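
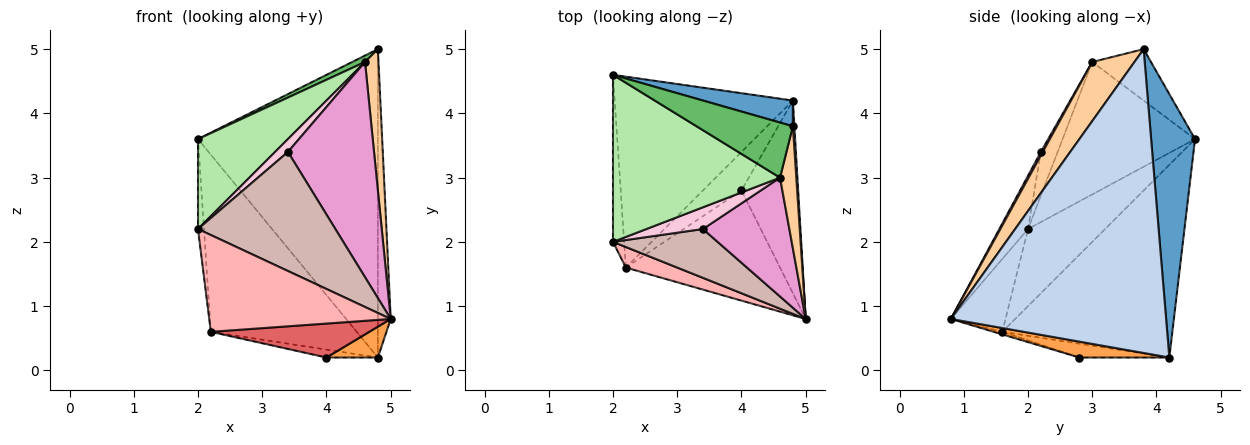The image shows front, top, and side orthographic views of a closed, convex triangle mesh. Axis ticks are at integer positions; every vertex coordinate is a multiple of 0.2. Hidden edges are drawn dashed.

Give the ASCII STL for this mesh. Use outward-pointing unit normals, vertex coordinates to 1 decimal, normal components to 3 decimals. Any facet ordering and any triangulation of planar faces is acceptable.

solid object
 facet normal 0.236 0.968 0.081
  outer loop
   vertex 4.8 4.2 0.2
   vertex 2.0 4.6 3.6
   vertex 4.8 3.8 5.0
  endloop
 endfacet
 facet normal 0.998 0.060 0.005
  outer loop
   vertex 4.8 4.2 0.2
   vertex 4.8 3.8 5.0
   vertex 5.0 0.8 0.8
  endloop
 endfacet
 facet normal 0.266 -0.152 -0.952
  outer loop
   vertex 4.8 4.2 0.2
   vertex 5.0 0.8 0.8
   vertex 4.0 2.8 0.2
  endloop
 endfacet
 facet normal 0.922 -0.294 0.254
  outer loop
   vertex 4.6 3.0 4.8
   vertex 5.0 0.8 0.8
   vertex 4.8 3.8 5.0
  endloop
 endfacet
 facet normal -0.468 -0.102 0.878
  outer loop
   vertex 4.6 3.0 4.8
   vertex 4.8 3.8 5.0
   vertex 2.0 4.6 3.6
  endloop
 endfacet
 facet normal -0.572 -0.389 0.722
  outer loop
   vertex 4.6 3.0 4.8
   vertex 2.0 4.6 3.6
   vertex 2.0 2.0 2.2
  endloop
 endfacet
 facet normal -0.016 -0.295 -0.955
  outer loop
   vertex 2.2 1.6 0.6
   vertex 4.0 2.8 0.2
   vertex 5.0 0.8 0.8
  endloop
 endfacet
 facet normal -0.282 -0.938 0.199
  outer loop
   vertex 2.2 1.6 0.6
   vertex 5.0 0.8 0.8
   vertex 2.0 2.0 2.2
  endloop
 endfacet
 facet normal -0.987 0.077 -0.143
  outer loop
   vertex 2.2 1.6 0.6
   vertex 2.0 2.0 2.2
   vertex 2.0 4.6 3.6
  endloop
 endfacet
 facet normal -0.621 0.533 -0.574
  outer loop
   vertex 2.2 1.6 0.6
   vertex 2.0 4.6 3.6
   vertex 4.8 4.2 0.2
  endloop
 endfacet
 facet normal -0.332 0.190 -0.924
  outer loop
   vertex 2.2 1.6 0.6
   vertex 4.8 4.2 0.2
   vertex 4.0 2.8 0.2
  endloop
 endfacet
 facet normal -0.190 -0.908 0.373
  outer loop
   vertex 3.4 2.2 3.4
   vertex 2.0 2.0 2.2
   vertex 5.0 0.8 0.8
  endloop
 endfacet
 facet normal 0.020 -0.875 0.483
  outer loop
   vertex 3.4 2.2 3.4
   vertex 5.0 0.8 0.8
   vertex 4.6 3.0 4.8
  endloop
 endfacet
 facet normal -0.554 -0.424 0.717
  outer loop
   vertex 3.4 2.2 3.4
   vertex 4.6 3.0 4.8
   vertex 2.0 2.0 2.2
  endloop
 endfacet
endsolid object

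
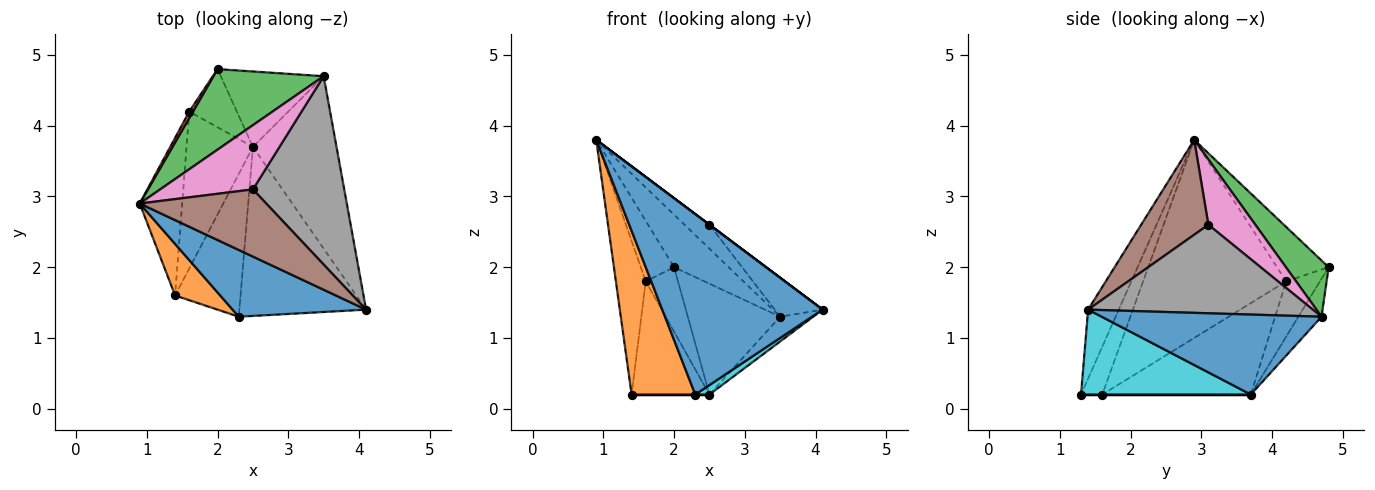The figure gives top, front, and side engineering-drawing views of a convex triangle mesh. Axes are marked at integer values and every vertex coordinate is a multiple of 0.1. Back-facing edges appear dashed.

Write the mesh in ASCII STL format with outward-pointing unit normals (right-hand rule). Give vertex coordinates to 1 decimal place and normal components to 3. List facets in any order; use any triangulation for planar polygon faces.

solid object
 facet normal -0.176 -0.923 0.342
  outer loop
   vertex 2.3 1.3 0.2
   vertex 4.1 1.4 1.4
   vertex 0.9 2.9 3.8
  endloop
 endfacet
 facet normal -0.303 -0.909 0.286
  outer loop
   vertex 1.4 1.6 0.2
   vertex 2.3 1.3 0.2
   vertex 0.9 2.9 3.8
  endloop
 endfacet
 facet normal 0.393 0.502 0.770
  outer loop
   vertex 3.5 4.7 1.3
   vertex 2.0 4.8 2.0
   vertex 0.9 2.9 3.8
  endloop
 endfacet
 facet normal -0.839 0.540 0.057
  outer loop
   vertex 1.6 4.2 1.8
   vertex 0.9 2.9 3.8
   vertex 2.0 4.8 2.0
  endloop
 endfacet
 facet normal -0.958 0.200 -0.205
  outer loop
   vertex 1.6 4.2 1.8
   vertex 1.4 1.6 0.2
   vertex 0.9 2.9 3.8
  endloop
 endfacet
 facet normal 0.600 0.000 0.800
  outer loop
   vertex 2.5 3.1 2.6
   vertex 0.9 2.9 3.8
   vertex 4.1 1.4 1.4
  endloop
 endfacet
 facet normal 0.550 0.292 0.782
  outer loop
   vertex 2.5 3.1 2.6
   vertex 3.5 4.7 1.3
   vertex 0.9 2.9 3.8
  endloop
 endfacet
 facet normal 0.689 0.147 0.710
  outer loop
   vertex 2.5 3.1 2.6
   vertex 4.1 1.4 1.4
   vertex 3.5 4.7 1.3
  endloop
 endfacet
 facet normal 0.000 0.000 -1.000
  outer loop
   vertex 2.5 3.7 0.2
   vertex 2.3 1.3 0.2
   vertex 1.4 1.6 0.2
  endloop
 endfacet
 facet normal 0.556 -0.046 -0.830
  outer loop
   vertex 2.5 3.7 0.2
   vertex 4.1 1.4 1.4
   vertex 2.3 1.3 0.2
  endloop
 endfacet
 facet normal 0.687 0.103 -0.719
  outer loop
   vertex 2.5 3.7 0.2
   vertex 3.5 4.7 1.3
   vertex 4.1 1.4 1.4
  endloop
 endfacet
 facet normal -0.203 0.809 -0.551
  outer loop
   vertex 2.5 3.7 0.2
   vertex 2.0 4.8 2.0
   vertex 3.5 4.7 1.3
  endloop
 endfacet
 facet normal -0.614 0.586 -0.529
  outer loop
   vertex 2.5 3.7 0.2
   vertex 1.6 4.2 1.8
   vertex 2.0 4.8 2.0
  endloop
 endfacet
 facet normal -0.745 0.390 -0.541
  outer loop
   vertex 2.5 3.7 0.2
   vertex 1.4 1.6 0.2
   vertex 1.6 4.2 1.8
  endloop
 endfacet
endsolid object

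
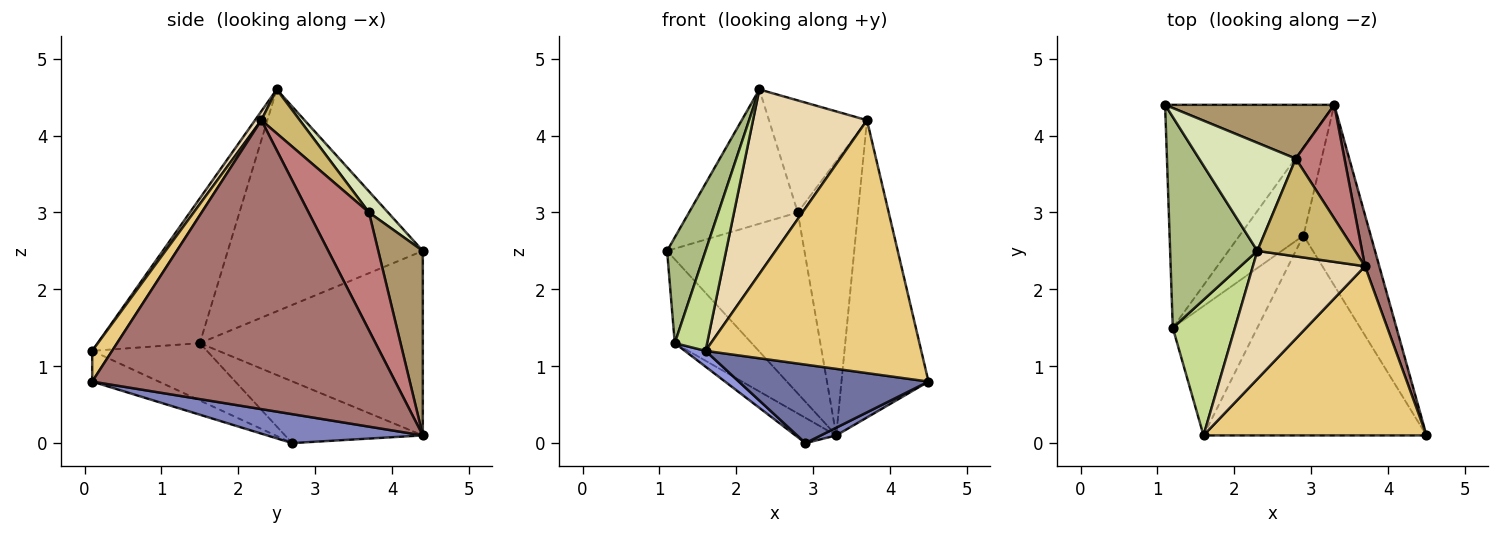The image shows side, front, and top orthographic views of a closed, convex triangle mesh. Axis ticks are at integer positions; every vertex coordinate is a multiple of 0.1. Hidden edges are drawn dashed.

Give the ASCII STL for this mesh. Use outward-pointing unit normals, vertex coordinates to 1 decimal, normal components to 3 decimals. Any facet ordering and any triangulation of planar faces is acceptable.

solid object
 facet normal -0.127 -0.362 -0.923
  outer loop
   vertex 1.6 0.1 1.2
   vertex 2.9 2.7 0.0
   vertex 4.5 0.1 0.8
  endloop
 endfacet
 facet normal 0.395 -0.039 -0.918
  outer loop
   vertex 3.3 4.4 0.1
   vertex 4.5 0.1 0.8
   vertex 2.9 2.7 0.0
  endloop
 endfacet
 facet normal -0.559 -0.101 -0.823
  outer loop
   vertex 1.2 1.5 1.3
   vertex 2.9 2.7 0.0
   vertex 1.6 0.1 1.2
  endloop
 endfacet
 facet normal -0.714 0.246 -0.655
  outer loop
   vertex 1.2 1.5 1.3
   vertex 1.1 4.4 2.5
   vertex 3.3 4.4 0.1
  endloop
 endfacet
 facet normal -0.681 0.202 -0.704
  outer loop
   vertex 1.2 1.5 1.3
   vertex 3.3 4.4 0.1
   vertex 2.9 2.7 0.0
  endloop
 endfacet
 facet normal -0.915 -0.180 0.360
  outer loop
   vertex 1.2 1.5 1.3
   vertex 2.3 2.5 4.6
   vertex 1.1 4.4 2.5
  endloop
 endfacet
 facet normal -0.882 -0.279 0.379
  outer loop
   vertex 1.2 1.5 1.3
   vertex 1.6 0.1 1.2
   vertex 2.3 2.5 4.6
  endloop
 endfacet
 facet normal 0.135 0.772 0.621
  outer loop
   vertex 2.8 3.7 3.0
   vertex 1.1 4.4 2.5
   vertex 2.3 2.5 4.6
  endloop
 endfacet
 facet normal 0.297 0.915 0.272
  outer loop
   vertex 2.8 3.7 3.0
   vertex 3.3 4.4 0.1
   vertex 1.1 4.4 2.5
  endloop
 endfacet
 facet normal 0.283 0.723 0.631
  outer loop
   vertex 3.7 2.3 4.2
   vertex 2.8 3.7 3.0
   vertex 2.3 2.5 4.6
  endloop
 endfacet
 facet normal 0.076 -0.829 0.554
  outer loop
   vertex 3.7 2.3 4.2
   vertex 1.6 0.1 1.2
   vertex 4.5 0.1 0.8
  endloop
 endfacet
 facet normal 0.046 -0.821 0.570
  outer loop
   vertex 3.7 2.3 4.2
   vertex 2.3 2.5 4.6
   vertex 1.6 0.1 1.2
  endloop
 endfacet
 facet normal 0.960 0.276 0.048
  outer loop
   vertex 3.7 2.3 4.2
   vertex 4.5 0.1 0.8
   vertex 3.3 4.4 0.1
  endloop
 endfacet
 facet normal 0.680 0.678 0.281
  outer loop
   vertex 3.7 2.3 4.2
   vertex 3.3 4.4 0.1
   vertex 2.8 3.7 3.0
  endloop
 endfacet
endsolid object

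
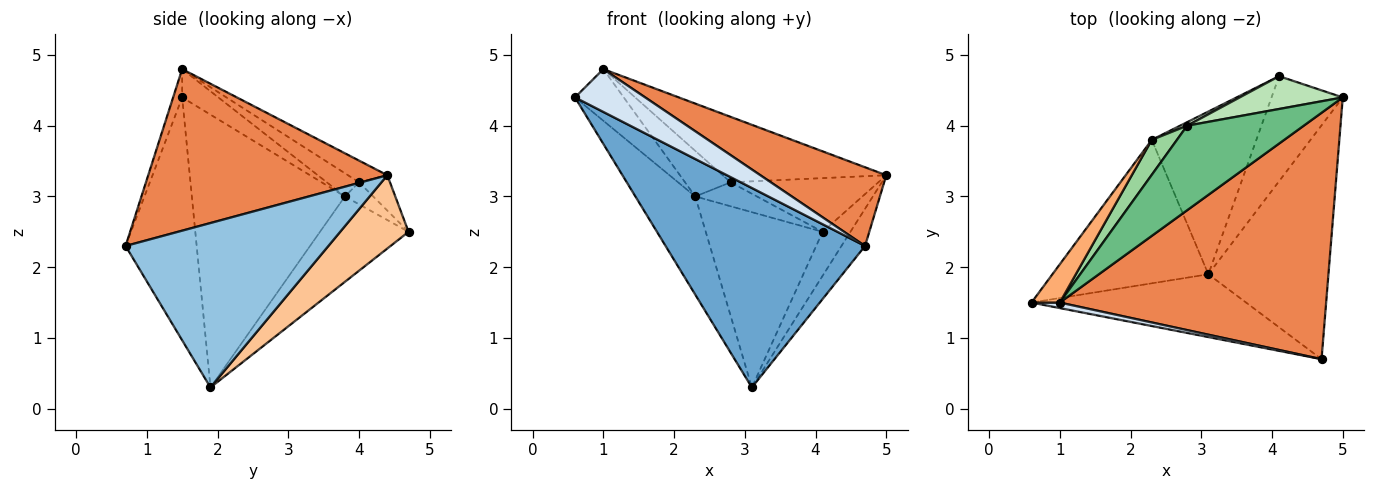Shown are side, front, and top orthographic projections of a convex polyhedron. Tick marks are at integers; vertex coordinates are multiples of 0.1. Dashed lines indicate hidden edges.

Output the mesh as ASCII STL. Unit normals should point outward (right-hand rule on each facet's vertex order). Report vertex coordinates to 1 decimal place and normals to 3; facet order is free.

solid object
 facet normal -0.322 -0.903 -0.284
  outer loop
   vertex 3.1 1.9 0.3
   vertex 4.7 0.7 2.3
   vertex 0.6 1.5 4.4
  endloop
 endfacet
 facet normal 0.804 0.093 -0.587
  outer loop
   vertex 3.1 1.9 0.3
   vertex 5.0 4.4 3.3
   vertex 4.7 0.7 2.3
  endloop
 endfacet
 facet normal -0.822 0.322 -0.470
  outer loop
   vertex 2.3 3.8 3.0
   vertex 3.1 1.9 0.3
   vertex 0.6 1.5 4.4
  endloop
 endfacet
 facet normal -0.127 -0.984 0.127
  outer loop
   vertex 1.0 1.5 4.8
   vertex 0.6 1.5 4.4
   vertex 4.7 0.7 2.3
  endloop
 endfacet
 facet normal 0.500 -0.263 0.825
  outer loop
   vertex 1.0 1.5 4.8
   vertex 4.7 0.7 2.3
   vertex 5.0 4.4 3.3
  endloop
 endfacet
 facet normal -0.512 0.690 0.512
  outer loop
   vertex 1.0 1.5 4.8
   vertex 2.3 3.8 3.0
   vertex 0.6 1.5 4.4
  endloop
 endfacet
 facet normal 0.688 0.280 -0.669
  outer loop
   vertex 4.1 4.7 2.5
   vertex 5.0 4.4 3.3
   vertex 3.1 1.9 0.3
  endloop
 endfacet
 facet normal -0.486 0.641 -0.595
  outer loop
   vertex 4.1 4.7 2.5
   vertex 3.1 1.9 0.3
   vertex 2.3 3.8 3.0
  endloop
 endfacet
 facet normal -0.146 0.606 0.782
  outer loop
   vertex 2.8 4.0 3.2
   vertex 1.0 1.5 4.8
   vertex 5.0 4.4 3.3
  endloop
 endfacet
 facet normal -0.489 0.692 0.531
  outer loop
   vertex 2.8 4.0 3.2
   vertex 2.3 3.8 3.0
   vertex 1.0 1.5 4.8
  endloop
 endfacet
 facet normal -0.176 0.840 0.513
  outer loop
   vertex 2.8 4.0 3.2
   vertex 5.0 4.4 3.3
   vertex 4.1 4.7 2.5
  endloop
 endfacet
 facet normal -0.413 0.901 0.133
  outer loop
   vertex 2.8 4.0 3.2
   vertex 4.1 4.7 2.5
   vertex 2.3 3.8 3.0
  endloop
 endfacet
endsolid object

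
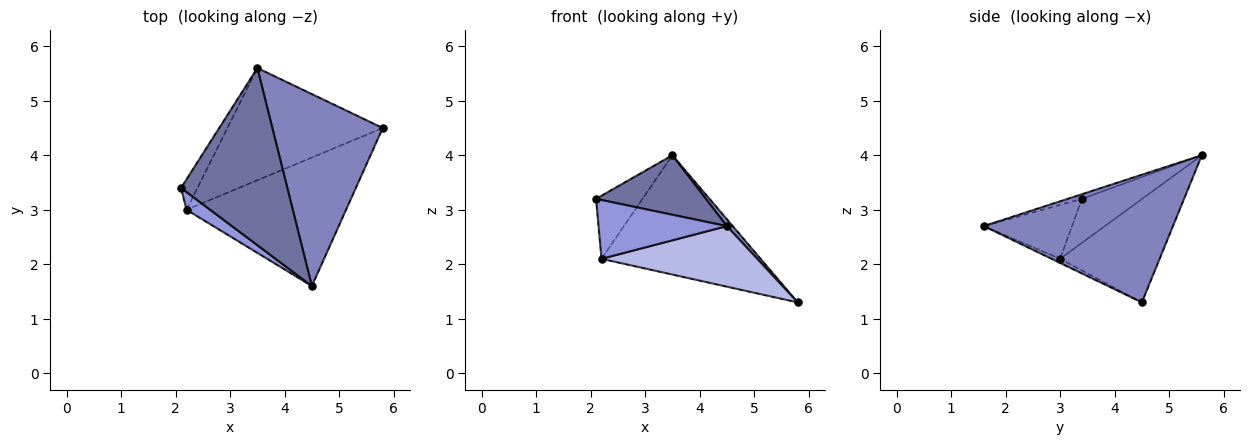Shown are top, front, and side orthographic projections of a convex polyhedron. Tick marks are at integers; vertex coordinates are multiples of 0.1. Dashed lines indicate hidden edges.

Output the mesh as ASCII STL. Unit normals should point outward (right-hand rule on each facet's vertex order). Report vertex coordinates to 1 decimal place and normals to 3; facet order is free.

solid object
 facet normal -0.041 -0.318 0.947
  outer loop
   vertex 3.5 5.6 4.0
   vertex 2.1 3.4 3.2
   vertex 4.5 1.6 2.7
  endloop
 endfacet
 facet normal 0.756 -0.023 0.654
  outer loop
   vertex 3.5 5.6 4.0
   vertex 4.5 1.6 2.7
   vertex 5.8 4.5 1.3
  endloop
 endfacet
 facet normal -0.550 -0.800 0.241
  outer loop
   vertex 2.2 3.0 2.1
   vertex 4.5 1.6 2.7
   vertex 2.1 3.4 3.2
  endloop
 endfacet
 facet normal -0.023 -0.426 -0.904
  outer loop
   vertex 2.2 3.0 2.1
   vertex 5.8 4.5 1.3
   vertex 4.5 1.6 2.7
  endloop
 endfacet
 facet normal -0.760 0.586 -0.282
  outer loop
   vertex 2.2 3.0 2.1
   vertex 2.1 3.4 3.2
   vertex 3.5 5.6 4.0
  endloop
 endfacet
 facet normal -0.415 0.663 -0.623
  outer loop
   vertex 2.2 3.0 2.1
   vertex 3.5 5.6 4.0
   vertex 5.8 4.5 1.3
  endloop
 endfacet
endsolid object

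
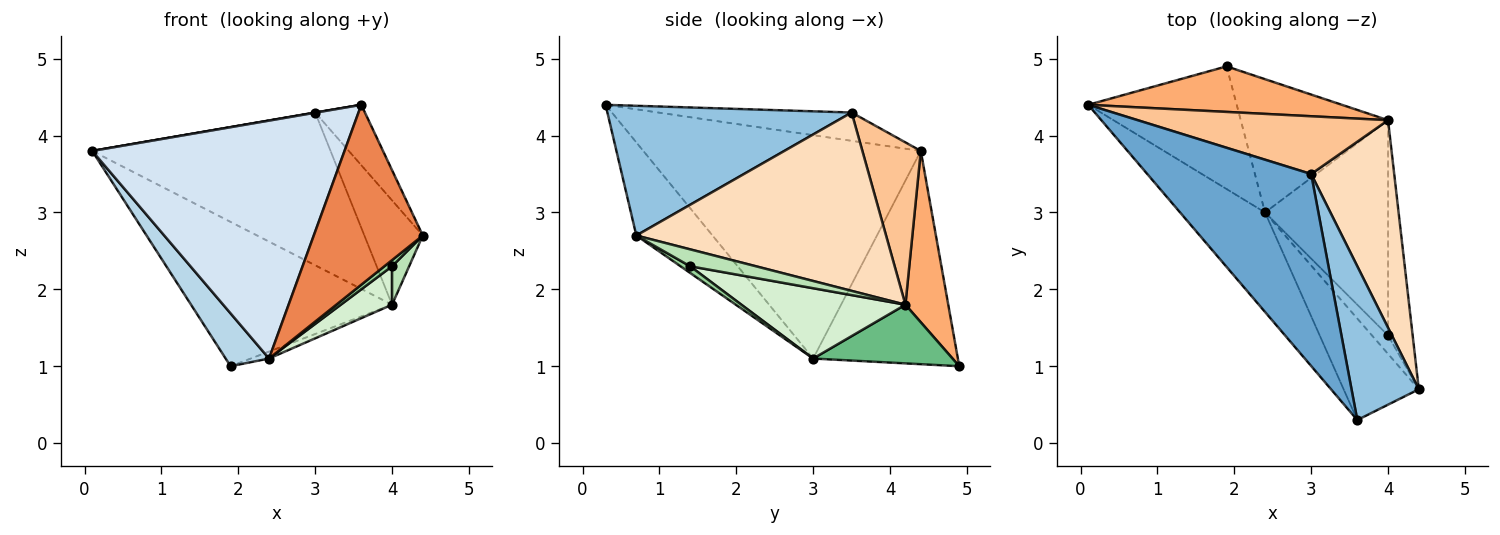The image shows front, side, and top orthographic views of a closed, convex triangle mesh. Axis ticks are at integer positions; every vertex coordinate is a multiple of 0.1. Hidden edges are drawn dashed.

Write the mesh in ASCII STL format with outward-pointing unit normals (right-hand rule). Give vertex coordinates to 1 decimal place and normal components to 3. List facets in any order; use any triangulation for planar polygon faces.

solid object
 facet normal -0.170 -0.001 0.985
  outer loop
   vertex 3.0 3.5 4.3
   vertex 0.1 4.4 3.8
   vertex 3.6 0.3 4.4
  endloop
 endfacet
 facet normal 0.874 0.178 0.453
  outer loop
   vertex 3.0 3.5 4.3
   vertex 3.6 0.3 4.4
   vertex 4.4 0.7 2.7
  endloop
 endfacet
 facet normal -0.797 -0.239 -0.555
  outer loop
   vertex 2.4 3.0 1.1
   vertex 0.1 4.4 3.8
   vertex 1.9 4.9 1.0
  endloop
 endfacet
 facet normal -0.712 -0.648 -0.271
  outer loop
   vertex 2.4 3.0 1.1
   vertex 3.6 0.3 4.4
   vertex 0.1 4.4 3.8
  endloop
 endfacet
 facet normal -0.520 -0.744 -0.420
  outer loop
   vertex 2.4 3.0 1.1
   vertex 4.4 0.7 2.7
   vertex 3.6 0.3 4.4
  endloop
 endfacet
 facet normal 0.199 0.935 0.295
  outer loop
   vertex 4.0 4.2 1.8
   vertex 1.9 4.9 1.0
   vertex 0.1 4.4 3.8
  endloop
 endfacet
 facet normal 0.224 0.912 0.345
  outer loop
   vertex 4.0 4.2 1.8
   vertex 0.1 4.4 3.8
   vertex 3.0 3.5 4.3
  endloop
 endfacet
 facet normal 0.887 0.208 0.413
  outer loop
   vertex 4.0 4.2 1.8
   vertex 3.0 3.5 4.3
   vertex 4.4 0.7 2.7
  endloop
 endfacet
 facet normal 0.370 0.048 -0.928
  outer loop
   vertex 4.0 4.2 1.8
   vertex 2.4 3.0 1.1
   vertex 1.9 4.9 1.0
  endloop
 endfacet
 facet normal 0.368 -0.294 -0.882
  outer loop
   vertex 4.0 1.4 2.3
   vertex 4.4 0.7 2.7
   vertex 2.4 3.0 1.1
  endloop
 endfacet
 facet normal 0.560 -0.146 -0.815
  outer loop
   vertex 4.0 1.4 2.3
   vertex 4.0 4.2 1.8
   vertex 4.4 0.7 2.7
  endloop
 endfacet
 facet normal 0.490 -0.153 -0.858
  outer loop
   vertex 4.0 1.4 2.3
   vertex 2.4 3.0 1.1
   vertex 4.0 4.2 1.8
  endloop
 endfacet
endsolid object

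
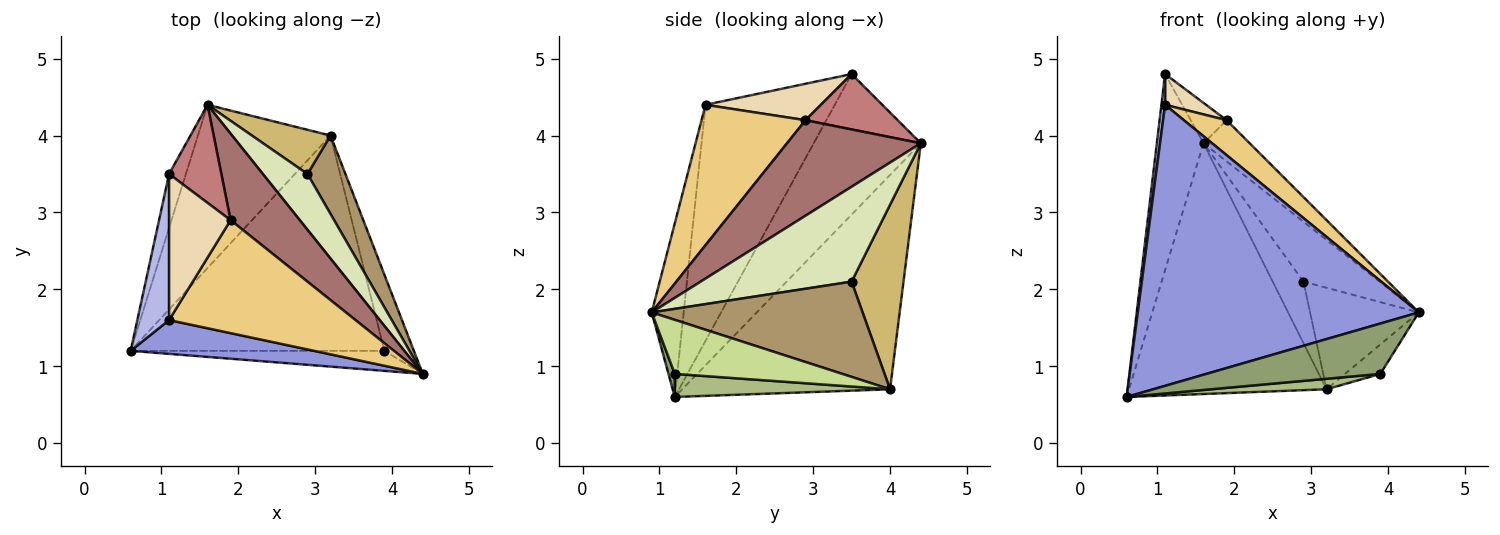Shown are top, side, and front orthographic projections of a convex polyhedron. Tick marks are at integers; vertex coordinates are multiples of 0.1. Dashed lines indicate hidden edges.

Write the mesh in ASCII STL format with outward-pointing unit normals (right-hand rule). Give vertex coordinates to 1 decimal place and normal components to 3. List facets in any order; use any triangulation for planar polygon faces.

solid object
 facet normal -0.911 0.397 -0.109
  outer loop
   vertex 1.1 3.5 4.8
   vertex 1.6 4.4 3.9
   vertex 0.6 1.2 0.6
  endloop
 endfacet
 facet normal -0.661 0.629 -0.409
  outer loop
   vertex 3.2 4.0 0.7
   vertex 0.6 1.2 0.6
   vertex 1.6 4.4 3.9
  endloop
 endfacet
 facet normal -0.112 -0.987 0.119
  outer loop
   vertex 1.1 1.6 4.4
   vertex 0.6 1.2 0.6
   vertex 4.4 0.9 1.7
  endloop
 endfacet
 facet normal -0.991 -0.028 0.133
  outer loop
   vertex 1.1 1.6 4.4
   vertex 1.1 3.5 4.8
   vertex 0.6 1.2 0.6
  endloop
 endfacet
 facet normal 0.034 -0.929 -0.369
  outer loop
   vertex 3.9 1.2 0.9
   vertex 4.4 0.9 1.7
   vertex 0.6 1.2 0.6
  endloop
 endfacet
 facet normal 0.090 -0.048 -0.995
  outer loop
   vertex 3.9 1.2 0.9
   vertex 0.6 1.2 0.6
   vertex 3.2 4.0 0.7
  endloop
 endfacet
 facet normal 0.863 0.182 -0.471
  outer loop
   vertex 3.9 1.2 0.9
   vertex 3.2 4.0 0.7
   vertex 4.4 0.9 1.7
  endloop
 endfacet
 facet normal 0.823 0.415 0.387
  outer loop
   vertex 2.9 3.5 2.1
   vertex 1.6 4.4 3.9
   vertex 4.4 0.9 1.7
  endloop
 endfacet
 facet normal 0.838 0.432 0.334
  outer loop
   vertex 2.9 3.5 2.1
   vertex 4.4 0.9 1.7
   vertex 3.2 4.0 0.7
  endloop
 endfacet
 facet normal 0.808 0.479 0.344
  outer loop
   vertex 2.9 3.5 2.1
   vertex 3.2 4.0 0.7
   vertex 1.6 4.4 3.9
  endloop
 endfacet
 facet normal 0.584 -0.240 0.776
  outer loop
   vertex 1.9 2.9 4.2
   vertex 1.1 1.6 4.4
   vertex 4.4 0.9 1.7
  endloop
 endfacet
 facet normal 0.501 -0.178 0.847
  outer loop
   vertex 1.9 2.9 4.2
   vertex 1.1 3.5 4.8
   vertex 1.1 1.6 4.4
  endloop
 endfacet
 facet normal 0.780 0.269 0.565
  outer loop
   vertex 1.9 2.9 4.2
   vertex 4.4 0.9 1.7
   vertex 1.6 4.4 3.9
  endloop
 endfacet
 facet normal 0.700 0.272 0.661
  outer loop
   vertex 1.9 2.9 4.2
   vertex 1.6 4.4 3.9
   vertex 1.1 3.5 4.8
  endloop
 endfacet
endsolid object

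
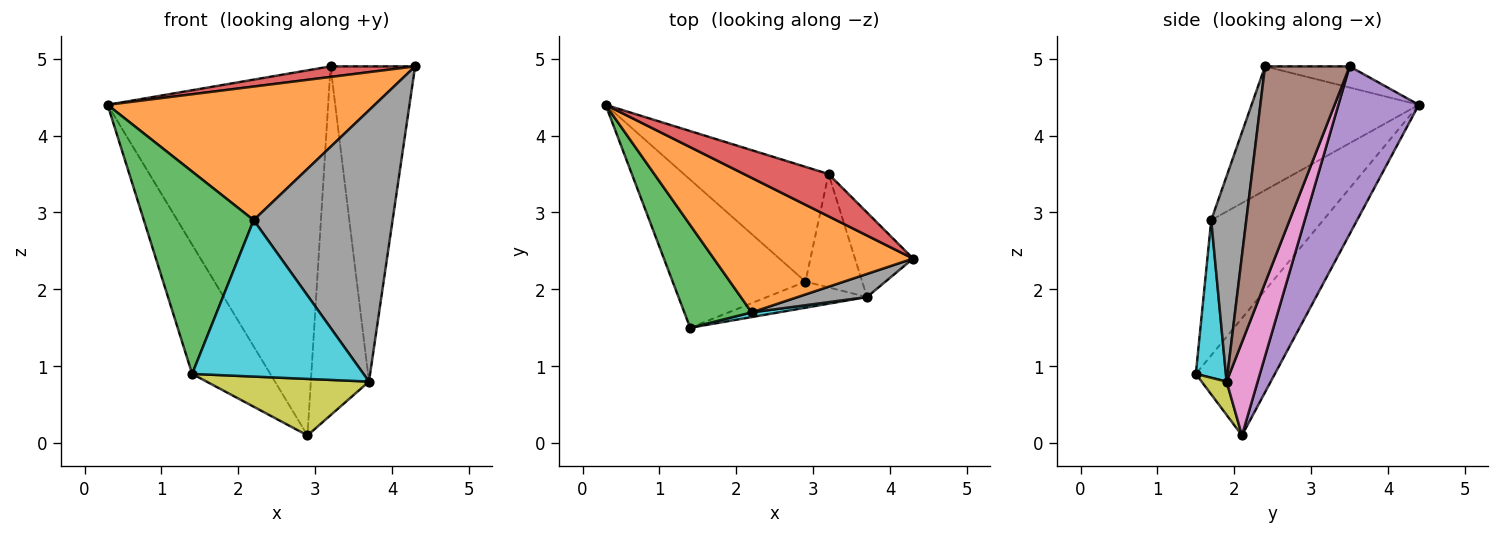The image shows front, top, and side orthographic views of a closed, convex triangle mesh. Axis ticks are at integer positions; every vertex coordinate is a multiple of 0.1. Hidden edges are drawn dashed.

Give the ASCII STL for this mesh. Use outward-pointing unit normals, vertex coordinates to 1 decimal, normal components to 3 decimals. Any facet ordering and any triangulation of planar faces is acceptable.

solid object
 facet normal -0.554 0.547 -0.628
  outer loop
   vertex 2.9 2.1 0.1
   vertex 1.4 1.5 0.9
   vertex 0.3 4.4 4.4
  endloop
 endfacet
 facet normal -0.403 -0.645 0.649
  outer loop
   vertex 2.2 1.7 2.9
   vertex 4.3 2.4 4.9
   vertex 0.3 4.4 4.4
  endloop
 endfacet
 facet normal -0.673 -0.660 0.335
  outer loop
   vertex 2.2 1.7 2.9
   vertex 0.3 4.4 4.4
   vertex 1.4 1.5 0.9
  endloop
 endfacet
 facet normal -0.236 -0.236 0.943
  outer loop
   vertex 3.2 3.5 4.9
   vertex 0.3 4.4 4.4
   vertex 4.3 2.4 4.9
  endloop
 endfacet
 facet normal 0.328 0.901 -0.283
  outer loop
   vertex 3.2 3.5 4.9
   vertex 2.9 2.1 0.1
   vertex 0.3 4.4 4.4
  endloop
 endfacet
 facet normal 0.695 0.695 -0.186
  outer loop
   vertex 3.7 1.9 0.8
   vertex 3.2 3.5 4.9
   vertex 4.3 2.4 4.9
  endloop
 endfacet
 facet normal 0.453 0.848 -0.276
  outer loop
   vertex 3.7 1.9 0.8
   vertex 2.9 2.1 0.1
   vertex 3.2 3.5 4.9
  endloop
 endfacet
 facet normal 0.244 -0.966 0.082
  outer loop
   vertex 3.7 1.9 0.8
   vertex 4.3 2.4 4.9
   vertex 2.2 1.7 2.9
  endloop
 endfacet
 facet normal 0.138 -0.899 -0.415
  outer loop
   vertex 3.7 1.9 0.8
   vertex 1.4 1.5 0.9
   vertex 2.9 2.1 0.1
  endloop
 endfacet
 facet normal 0.173 -0.985 0.029
  outer loop
   vertex 3.7 1.9 0.8
   vertex 2.2 1.7 2.9
   vertex 1.4 1.5 0.9
  endloop
 endfacet
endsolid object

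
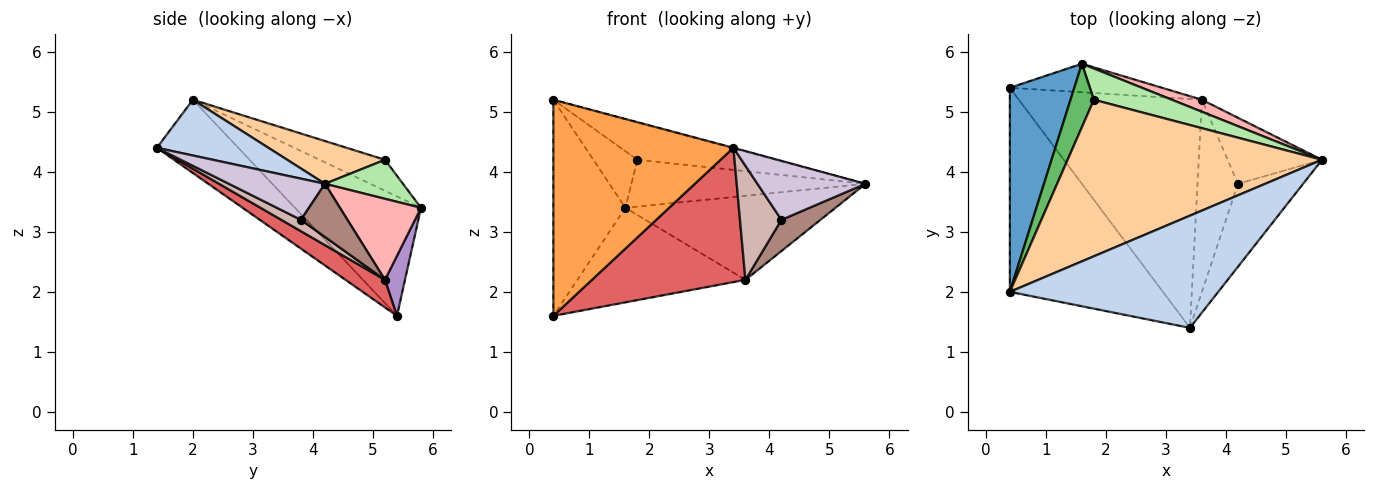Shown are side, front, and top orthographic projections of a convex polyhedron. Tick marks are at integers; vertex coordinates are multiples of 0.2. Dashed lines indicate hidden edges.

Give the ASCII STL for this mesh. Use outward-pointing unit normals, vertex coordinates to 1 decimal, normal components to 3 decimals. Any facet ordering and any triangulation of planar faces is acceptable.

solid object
 facet normal -0.786 0.449 0.424
  outer loop
   vertex 1.6 5.8 3.4
   vertex 0.4 5.4 1.6
   vertex 0.4 2.0 5.2
  endloop
 endfacet
 facet normal 0.258 0.004 0.966
  outer loop
   vertex 3.4 1.4 4.4
   vertex 5.6 4.2 3.8
   vertex 0.4 2.0 5.2
  endloop
 endfacet
 facet normal -0.312 -0.691 -0.652
  outer loop
   vertex 3.4 1.4 4.4
   vertex 0.4 2.0 5.2
   vertex 0.4 5.4 1.6
  endloop
 endfacet
 facet normal 0.161 0.229 0.960
  outer loop
   vertex 1.8 5.2 4.2
   vertex 0.4 2.0 5.2
   vertex 5.6 4.2 3.8
  endloop
 endfacet
 facet normal -0.703 0.473 0.531
  outer loop
   vertex 1.8 5.2 4.2
   vertex 1.6 5.8 3.4
   vertex 0.4 2.0 5.2
  endloop
 endfacet
 facet normal 0.267 0.802 0.535
  outer loop
   vertex 1.8 5.2 4.2
   vertex 5.6 4.2 3.8
   vertex 1.6 5.8 3.4
  endloop
 endfacet
 facet normal 0.129 -0.502 -0.855
  outer loop
   vertex 3.6 5.2 2.2
   vertex 3.4 1.4 4.4
   vertex 0.4 5.4 1.6
  endloop
 endfacet
 facet normal 0.357 0.925 0.132
  outer loop
   vertex 3.6 5.2 2.2
   vertex 1.6 5.8 3.4
   vertex 5.6 4.2 3.8
  endloop
 endfacet
 facet normal 0.113 0.951 -0.287
  outer loop
   vertex 3.6 5.2 2.2
   vertex 0.4 5.4 1.6
   vertex 1.6 5.8 3.4
  endloop
 endfacet
 facet normal 0.458 -0.515 -0.725
  outer loop
   vertex 4.2 3.8 3.2
   vertex 5.6 4.2 3.8
   vertex 3.4 1.4 4.4
  endloop
 endfacet
 facet normal 0.454 -0.381 -0.806
  outer loop
   vertex 4.2 3.8 3.2
   vertex 3.6 5.2 2.2
   vertex 5.6 4.2 3.8
  endloop
 endfacet
 facet normal 0.235 -0.496 -0.836
  outer loop
   vertex 4.2 3.8 3.2
   vertex 3.4 1.4 4.4
   vertex 3.6 5.2 2.2
  endloop
 endfacet
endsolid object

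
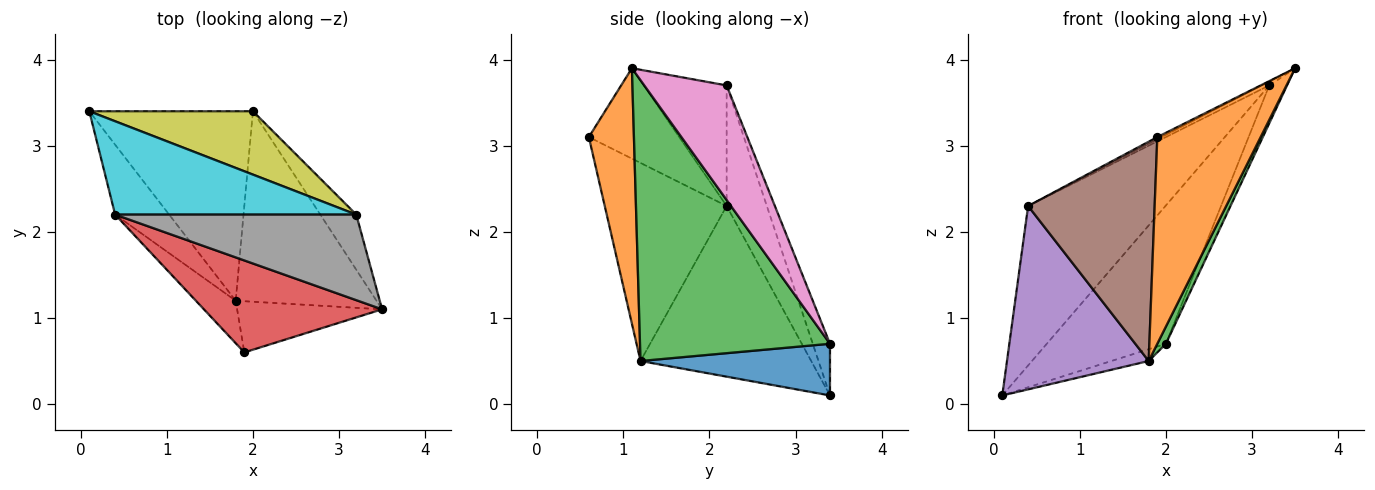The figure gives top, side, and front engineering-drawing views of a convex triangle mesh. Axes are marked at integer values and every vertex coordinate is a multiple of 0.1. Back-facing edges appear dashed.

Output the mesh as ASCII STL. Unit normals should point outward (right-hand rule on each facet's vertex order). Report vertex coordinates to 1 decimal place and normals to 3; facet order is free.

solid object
 facet normal 0.301 0.059 -0.952
  outer loop
   vertex 1.8 1.2 0.5
   vertex 0.1 3.4 0.1
   vertex 2.0 3.4 0.7
  endloop
 endfacet
 facet normal 0.390 -0.894 -0.221
  outer loop
   vertex 1.8 1.2 0.5
   vertex 3.5 1.1 3.9
   vertex 1.9 0.6 3.1
  endloop
 endfacet
 facet normal 0.893 -0.040 -0.448
  outer loop
   vertex 1.8 1.2 0.5
   vertex 2.0 3.4 0.7
   vertex 3.5 1.1 3.9
  endloop
 endfacet
 facet normal -0.452 0.022 0.892
  outer loop
   vertex 0.4 2.2 2.3
   vertex 1.9 0.6 3.1
   vertex 3.5 1.1 3.9
  endloop
 endfacet
 facet normal -0.748 -0.621 -0.237
  outer loop
   vertex 0.4 2.2 2.3
   vertex 0.1 3.4 0.1
   vertex 1.8 1.2 0.5
  endloop
 endfacet
 facet normal -0.687 -0.713 -0.138
  outer loop
   vertex 0.4 2.2 2.3
   vertex 1.8 1.2 0.5
   vertex 1.9 0.6 3.1
  endloop
 endfacet
 facet normal 0.935 0.202 -0.293
  outer loop
   vertex 3.2 2.2 3.7
   vertex 3.5 1.1 3.9
   vertex 2.0 3.4 0.7
  endloop
 endfacet
 facet normal -0.447 0.041 0.894
  outer loop
   vertex 3.2 2.2 3.7
   vertex 0.4 2.2 2.3
   vertex 3.5 1.1 3.9
  endloop
 endfacet
 facet normal -0.130 0.901 0.413
  outer loop
   vertex 3.2 2.2 3.7
   vertex 2.0 3.4 0.7
   vertex 0.1 3.4 0.1
  endloop
 endfacet
 facet normal -0.245 0.837 0.490
  outer loop
   vertex 3.2 2.2 3.7
   vertex 0.1 3.4 0.1
   vertex 0.4 2.2 2.3
  endloop
 endfacet
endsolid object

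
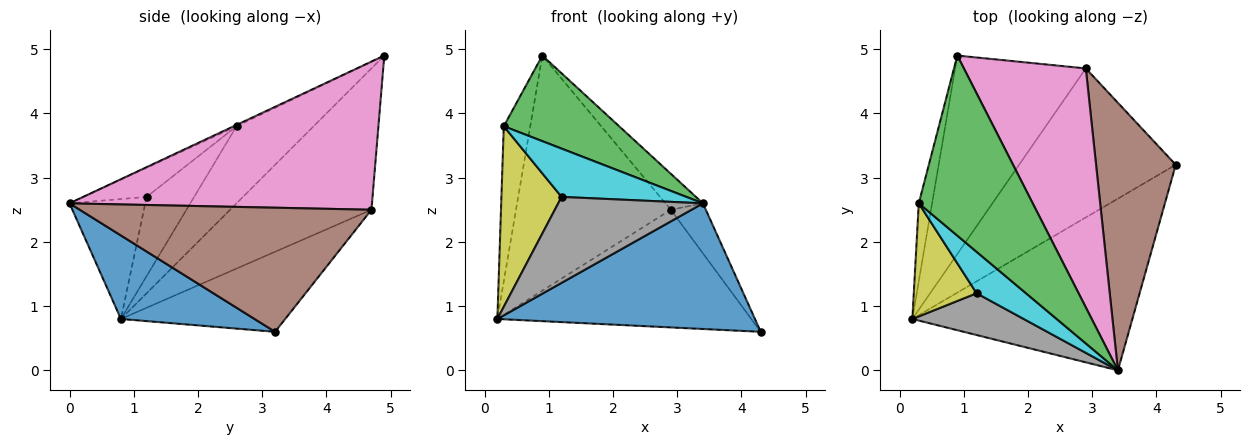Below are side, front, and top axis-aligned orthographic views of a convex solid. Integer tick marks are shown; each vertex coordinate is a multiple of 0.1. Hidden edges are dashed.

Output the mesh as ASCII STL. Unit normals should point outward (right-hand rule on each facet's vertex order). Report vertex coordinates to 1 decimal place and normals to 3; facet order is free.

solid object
 facet normal 0.293 -0.565 -0.772
  outer loop
   vertex 3.4 0.0 2.6
   vertex 0.2 0.8 0.8
   vertex 4.3 3.2 0.6
  endloop
 endfacet
 facet normal -0.933 0.321 -0.161
  outer loop
   vertex 0.3 2.6 3.8
   vertex 0.9 4.9 4.9
   vertex 0.2 0.8 0.8
  endloop
 endfacet
 facet normal -0.010 -0.429 0.903
  outer loop
   vertex 0.3 2.6 3.8
   vertex 3.4 0.0 2.6
   vertex 0.9 4.9 4.9
  endloop
 endfacet
 facet normal -0.372 0.575 -0.728
  outer loop
   vertex 2.9 4.7 2.5
   vertex 4.3 3.2 0.6
   vertex 0.2 0.8 0.8
  endloop
 endfacet
 facet normal -0.572 0.627 -0.529
  outer loop
   vertex 2.9 4.7 2.5
   vertex 0.2 0.8 0.8
   vertex 0.9 4.9 4.9
  endloop
 endfacet
 facet normal 0.837 0.101 0.538
  outer loop
   vertex 2.9 4.7 2.5
   vertex 3.4 0.0 2.6
   vertex 4.3 3.2 0.6
  endloop
 endfacet
 facet normal 0.769 0.095 0.633
  outer loop
   vertex 2.9 4.7 2.5
   vertex 0.9 4.9 4.9
   vertex 3.4 0.0 2.6
  endloop
 endfacet
 facet normal -0.426 -0.814 0.395
  outer loop
   vertex 1.2 1.2 2.7
   vertex 0.2 0.8 0.8
   vertex 3.4 0.0 2.6
  endloop
 endfacet
 facet normal -0.556 -0.704 0.441
  outer loop
   vertex 1.2 1.2 2.7
   vertex 0.3 2.6 3.8
   vertex 0.2 0.8 0.8
  endloop
 endfacet
 facet normal -0.359 -0.708 0.608
  outer loop
   vertex 1.2 1.2 2.7
   vertex 3.4 0.0 2.6
   vertex 0.3 2.6 3.8
  endloop
 endfacet
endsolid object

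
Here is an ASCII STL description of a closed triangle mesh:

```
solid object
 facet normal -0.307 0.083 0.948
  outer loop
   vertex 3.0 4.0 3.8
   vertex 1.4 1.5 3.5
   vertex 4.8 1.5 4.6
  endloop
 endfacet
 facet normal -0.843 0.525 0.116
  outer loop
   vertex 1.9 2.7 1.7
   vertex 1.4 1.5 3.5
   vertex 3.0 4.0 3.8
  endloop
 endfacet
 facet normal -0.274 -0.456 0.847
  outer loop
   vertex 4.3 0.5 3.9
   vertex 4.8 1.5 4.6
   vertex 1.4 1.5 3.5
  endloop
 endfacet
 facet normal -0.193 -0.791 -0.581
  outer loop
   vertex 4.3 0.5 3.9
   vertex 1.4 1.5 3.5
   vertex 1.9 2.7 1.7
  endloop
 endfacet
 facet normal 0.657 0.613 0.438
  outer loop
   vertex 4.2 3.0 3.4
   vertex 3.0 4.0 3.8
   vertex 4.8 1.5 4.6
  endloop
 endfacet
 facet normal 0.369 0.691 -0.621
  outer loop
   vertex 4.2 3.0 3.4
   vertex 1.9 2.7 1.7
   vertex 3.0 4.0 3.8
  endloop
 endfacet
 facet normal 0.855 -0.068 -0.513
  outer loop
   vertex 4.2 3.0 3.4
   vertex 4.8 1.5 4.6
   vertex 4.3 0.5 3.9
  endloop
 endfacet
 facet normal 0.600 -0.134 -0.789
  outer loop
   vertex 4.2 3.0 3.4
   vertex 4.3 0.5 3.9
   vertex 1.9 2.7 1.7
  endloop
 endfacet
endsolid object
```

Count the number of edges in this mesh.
12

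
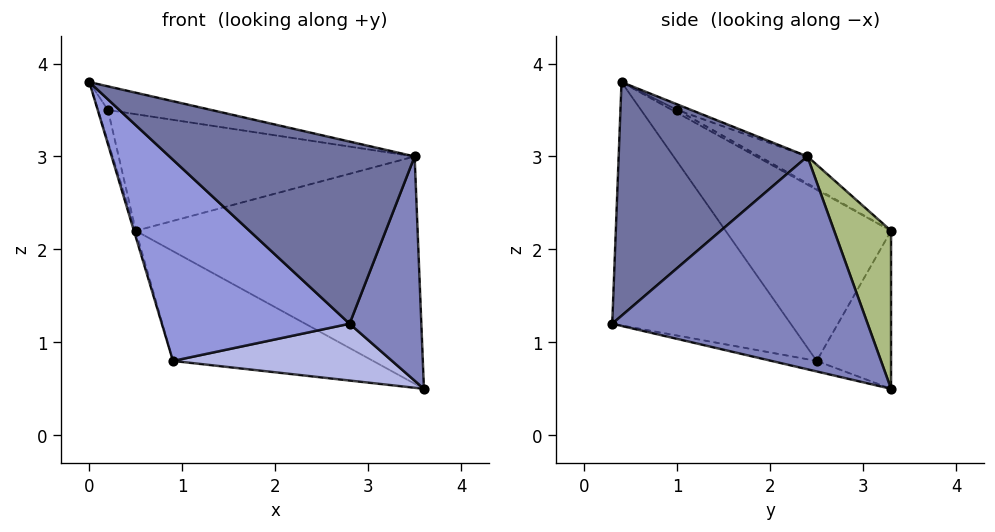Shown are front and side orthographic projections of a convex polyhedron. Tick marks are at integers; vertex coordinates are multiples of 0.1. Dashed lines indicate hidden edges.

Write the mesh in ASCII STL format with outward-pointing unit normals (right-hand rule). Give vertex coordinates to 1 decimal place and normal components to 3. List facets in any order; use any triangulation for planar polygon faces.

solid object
 facet normal 0.503 -0.653 0.566
  outer loop
   vertex 3.5 2.4 3.0
   vertex 0.0 0.4 3.8
   vertex 2.8 0.3 1.2
  endloop
 endfacet
 facet normal 0.961 -0.270 -0.059
  outer loop
   vertex 3.5 2.4 3.0
   vertex 2.8 0.3 1.2
   vertex 3.6 3.3 0.5
  endloop
 endfacet
 facet normal -0.561 -0.590 -0.581
  outer loop
   vertex 0.9 2.5 0.8
   vertex 2.8 0.3 1.2
   vertex 0.0 0.4 3.8
  endloop
 endfacet
 facet normal -0.044 -0.216 -0.975
  outer loop
   vertex 0.9 2.5 0.8
   vertex 3.6 3.3 0.5
   vertex 2.8 0.3 1.2
  endloop
 endfacet
 facet normal -0.062 0.463 0.884
  outer loop
   vertex 0.2 1.0 3.5
   vertex 0.0 0.4 3.8
   vertex 3.5 2.4 3.0
  endloop
 endfacet
 facet normal 0.186 0.922 0.339
  outer loop
   vertex 0.5 3.3 2.2
   vertex 3.5 2.4 3.0
   vertex 3.6 3.3 0.5
  endloop
 endfacet
 facet normal -0.294 0.791 -0.536
  outer loop
   vertex 0.5 3.3 2.2
   vertex 3.6 3.3 0.5
   vertex 0.9 2.5 0.8
  endloop
 endfacet
 facet normal -0.081 0.498 0.863
  outer loop
   vertex 0.5 3.3 2.2
   vertex 0.2 1.0 3.5
   vertex 3.5 2.4 3.0
  endloop
 endfacet
 facet normal -0.960 0.011 -0.280
  outer loop
   vertex 0.5 3.3 2.2
   vertex 0.9 2.5 0.8
   vertex 0.0 0.4 3.8
  endloop
 endfacet
 facet normal -0.265 0.500 0.824
  outer loop
   vertex 0.5 3.3 2.2
   vertex 0.0 0.4 3.8
   vertex 0.2 1.0 3.5
  endloop
 endfacet
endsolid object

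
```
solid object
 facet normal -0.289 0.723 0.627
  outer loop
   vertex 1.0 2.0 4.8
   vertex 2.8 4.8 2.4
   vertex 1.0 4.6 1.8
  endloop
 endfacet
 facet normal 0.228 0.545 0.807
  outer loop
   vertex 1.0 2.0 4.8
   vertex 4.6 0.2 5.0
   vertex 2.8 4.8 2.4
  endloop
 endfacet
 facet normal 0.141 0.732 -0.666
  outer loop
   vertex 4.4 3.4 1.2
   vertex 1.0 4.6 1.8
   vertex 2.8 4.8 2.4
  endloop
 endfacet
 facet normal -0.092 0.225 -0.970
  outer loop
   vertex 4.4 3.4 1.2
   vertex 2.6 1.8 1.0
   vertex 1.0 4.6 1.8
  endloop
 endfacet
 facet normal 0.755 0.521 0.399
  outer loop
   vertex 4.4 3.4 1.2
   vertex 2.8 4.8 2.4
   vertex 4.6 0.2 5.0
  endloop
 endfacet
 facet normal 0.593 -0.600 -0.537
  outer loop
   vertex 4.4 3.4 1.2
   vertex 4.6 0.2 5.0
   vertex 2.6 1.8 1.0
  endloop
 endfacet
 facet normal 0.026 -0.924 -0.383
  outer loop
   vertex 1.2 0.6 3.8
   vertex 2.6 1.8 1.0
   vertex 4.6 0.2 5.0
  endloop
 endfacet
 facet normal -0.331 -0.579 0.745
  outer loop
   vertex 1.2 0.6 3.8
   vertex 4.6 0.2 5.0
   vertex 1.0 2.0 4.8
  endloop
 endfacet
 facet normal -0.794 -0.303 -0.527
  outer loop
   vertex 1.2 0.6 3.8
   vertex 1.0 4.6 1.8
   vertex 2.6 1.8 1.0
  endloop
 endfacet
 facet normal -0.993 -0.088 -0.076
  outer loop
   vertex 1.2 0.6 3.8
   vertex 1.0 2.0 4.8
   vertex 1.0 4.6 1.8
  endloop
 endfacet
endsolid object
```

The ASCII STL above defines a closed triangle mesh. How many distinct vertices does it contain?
7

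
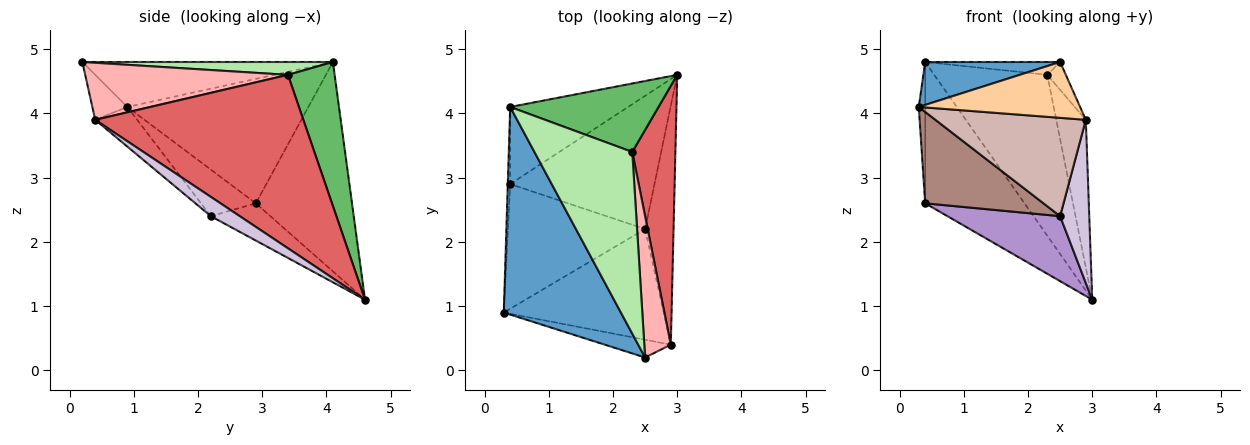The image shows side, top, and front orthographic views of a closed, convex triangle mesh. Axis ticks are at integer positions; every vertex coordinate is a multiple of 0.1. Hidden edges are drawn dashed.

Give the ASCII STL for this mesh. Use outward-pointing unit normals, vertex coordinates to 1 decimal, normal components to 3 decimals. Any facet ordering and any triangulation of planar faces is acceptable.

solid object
 facet normal -0.352 -0.190 0.917
  outer loop
   vertex 0.4 4.1 4.8
   vertex 0.3 0.9 4.1
   vertex 2.5 0.2 4.8
  endloop
 endfacet
 facet normal -0.999 0.035 -0.019
  outer loop
   vertex 0.4 2.9 2.6
   vertex 0.3 0.9 4.1
   vertex 0.4 4.1 4.8
  endloop
 endfacet
 facet normal -0.648 0.669 -0.365
  outer loop
   vertex 0.4 2.9 2.6
   vertex 0.4 4.1 4.8
   vertex 3.0 4.6 1.1
  endloop
 endfacet
 facet normal -0.202 -0.933 -0.297
  outer loop
   vertex 2.9 0.4 3.9
   vertex 2.5 0.2 4.8
   vertex 0.3 0.9 4.1
  endloop
 endfacet
 facet normal 0.355 0.860 0.366
  outer loop
   vertex 2.3 3.4 4.6
   vertex 3.0 4.6 1.1
   vertex 0.4 4.1 4.8
  endloop
 endfacet
 facet normal 0.130 0.070 0.989
  outer loop
   vertex 2.3 3.4 4.6
   vertex 0.4 4.1 4.8
   vertex 2.5 0.2 4.8
  endloop
 endfacet
 facet normal 0.961 0.136 0.239
  outer loop
   vertex 2.3 3.4 4.6
   vertex 2.9 0.4 3.9
   vertex 3.0 4.6 1.1
  endloop
 endfacet
 facet normal 0.904 0.083 0.420
  outer loop
   vertex 2.3 3.4 4.6
   vertex 2.5 0.2 4.8
   vertex 2.9 0.4 3.9
  endloop
 endfacet
 facet normal -0.226 -0.427 -0.876
  outer loop
   vertex 2.5 2.2 2.4
   vertex 0.4 2.9 2.6
   vertex 3.0 4.6 1.1
  endloop
 endfacet
 facet normal 0.488 -0.492 -0.721
  outer loop
   vertex 2.5 2.2 2.4
   vertex 3.0 4.6 1.1
   vertex 2.9 0.4 3.9
  endloop
 endfacet
 facet normal -0.264 -0.570 -0.778
  outer loop
   vertex 2.5 2.2 2.4
   vertex 0.3 0.9 4.1
   vertex 0.4 2.9 2.6
  endloop
 endfacet
 facet normal -0.182 -0.653 -0.735
  outer loop
   vertex 2.5 2.2 2.4
   vertex 2.9 0.4 3.9
   vertex 0.3 0.9 4.1
  endloop
 endfacet
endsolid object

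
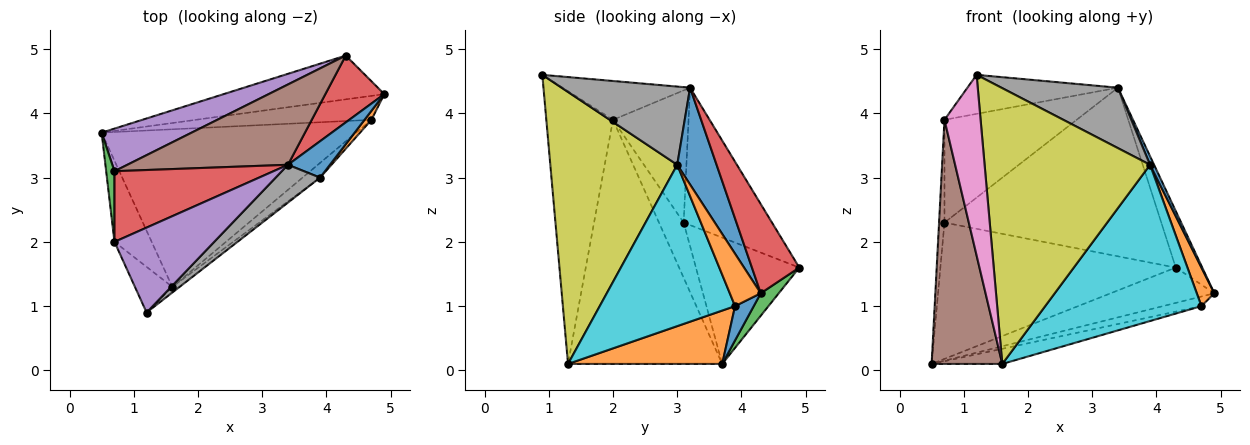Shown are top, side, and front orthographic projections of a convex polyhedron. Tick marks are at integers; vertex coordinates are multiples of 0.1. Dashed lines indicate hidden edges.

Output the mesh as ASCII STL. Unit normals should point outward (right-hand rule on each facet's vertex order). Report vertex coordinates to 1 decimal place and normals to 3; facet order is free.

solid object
 facet normal 0.178 0.367 -0.913
  outer loop
   vertex 4.7 3.9 1.0
   vertex 0.5 3.7 0.1
   vertex 4.9 4.3 1.2
  endloop
 endfacet
 facet normal 0.204 0.094 -0.974
  outer loop
   vertex 4.7 3.9 1.0
   vertex 1.6 1.3 0.1
   vertex 0.5 3.7 0.1
  endloop
 endfacet
 facet normal 0.108 0.624 -0.774
  outer loop
   vertex 4.3 4.9 1.6
   vertex 4.9 4.3 1.2
   vertex 0.5 3.7 0.1
  endloop
 endfacet
 facet normal 0.756 0.423 0.500
  outer loop
   vertex 4.3 4.9 1.6
   vertex 3.4 3.2 4.4
   vertex 4.9 4.3 1.2
  endloop
 endfacet
 facet normal -0.334 0.394 0.857
  outer loop
   vertex 0.7 2.0 3.9
   vertex 1.2 0.9 4.6
   vertex 3.4 3.2 4.4
  endloop
 endfacet
 facet normal -0.900 -0.413 -0.137
  outer loop
   vertex 0.7 2.0 3.9
   vertex 0.5 3.7 0.1
   vertex 1.6 1.3 0.1
  endloop
 endfacet
 facet normal -0.873 -0.473 -0.120
  outer loop
   vertex 0.7 2.0 3.9
   vertex 1.6 1.3 0.1
   vertex 1.2 0.9 4.6
  endloop
 endfacet
 facet normal 0.683 -0.619 0.388
  outer loop
   vertex 3.9 3.0 3.2
   vertex 3.4 3.2 4.4
   vertex 1.2 0.9 4.6
  endloop
 endfacet
 facet normal 0.609 -0.793 -0.016
  outer loop
   vertex 3.9 3.0 3.2
   vertex 1.2 0.9 4.6
   vertex 1.6 1.3 0.1
  endloop
 endfacet
 facet normal 0.653 -0.754 -0.071
  outer loop
   vertex 3.9 3.0 3.2
   vertex 1.6 1.3 0.1
   vertex 4.7 3.9 1.0
  endloop
 endfacet
 facet normal 0.913 -0.093 0.396
  outer loop
   vertex 3.9 3.0 3.2
   vertex 4.9 4.3 1.2
   vertex 3.4 3.2 4.4
  endloop
 endfacet
 facet normal 0.865 -0.489 0.114
  outer loop
   vertex 3.9 3.0 3.2
   vertex 4.7 3.9 1.0
   vertex 4.9 4.3 1.2
  endloop
 endfacet
 facet normal -0.966 0.212 0.146
  outer loop
   vertex 0.7 3.1 2.3
   vertex 0.5 3.7 0.1
   vertex 0.7 2.0 3.9
  endloop
 endfacet
 facet normal -0.426 0.745 0.512
  outer loop
   vertex 0.7 3.1 2.3
   vertex 0.7 2.0 3.9
   vertex 3.4 3.2 4.4
  endloop
 endfacet
 facet normal -0.387 0.880 0.275
  outer loop
   vertex 0.7 3.1 2.3
   vertex 4.3 4.9 1.6
   vertex 0.5 3.7 0.1
  endloop
 endfacet
 facet normal -0.345 0.847 0.404
  outer loop
   vertex 0.7 3.1 2.3
   vertex 3.4 3.2 4.4
   vertex 4.3 4.9 1.6
  endloop
 endfacet
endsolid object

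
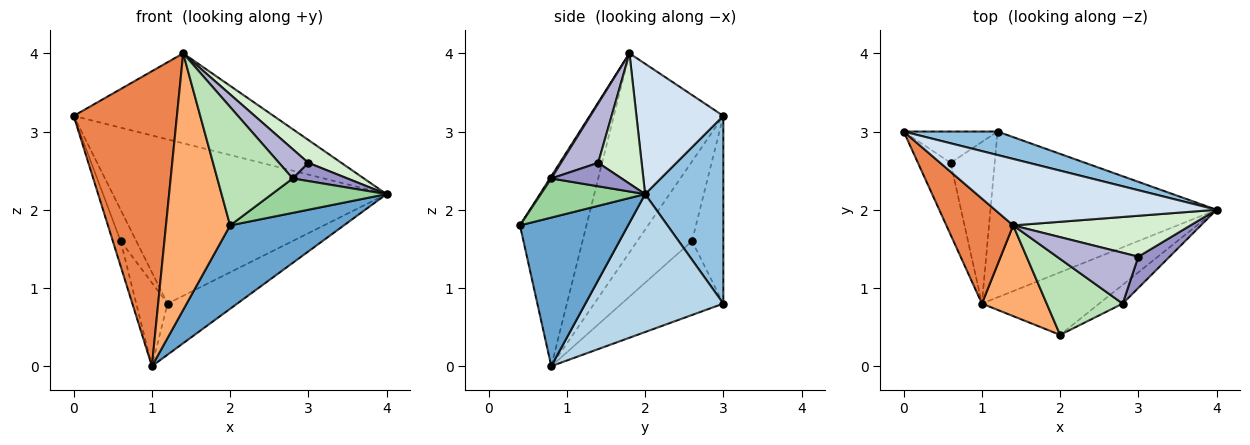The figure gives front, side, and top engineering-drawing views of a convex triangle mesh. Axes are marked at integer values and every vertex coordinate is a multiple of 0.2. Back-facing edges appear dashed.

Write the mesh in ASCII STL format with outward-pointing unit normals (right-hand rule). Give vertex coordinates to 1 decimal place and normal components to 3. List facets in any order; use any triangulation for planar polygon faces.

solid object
 facet normal 0.605 -0.637 -0.478
  outer loop
   vertex 1.0 0.8 0.0
   vertex 4.0 2.0 2.2
   vertex 2.0 0.4 1.8
  endloop
 endfacet
 facet normal 0.272 0.953 0.136
  outer loop
   vertex 1.2 3.0 0.8
   vertex 0.0 3.0 3.2
   vertex 4.0 2.0 2.2
  endloop
 endfacet
 facet normal 0.504 0.254 -0.826
  outer loop
   vertex 1.2 3.0 0.8
   vertex 4.0 2.0 2.2
   vertex 1.0 0.8 0.0
  endloop
 endfacet
 facet normal 0.330 0.759 0.561
  outer loop
   vertex 1.4 1.8 4.0
   vertex 4.0 2.0 2.2
   vertex 0.0 3.0 3.2
  endloop
 endfacet
 facet normal -0.707 -0.666 0.237
  outer loop
   vertex 1.4 1.8 4.0
   vertex 0.0 3.0 3.2
   vertex 1.0 0.8 0.0
  endloop
 endfacet
 facet normal -0.699 -0.674 0.238
  outer loop
   vertex 1.4 1.8 4.0
   vertex 1.0 0.8 0.0
   vertex 2.0 0.4 1.8
  endloop
 endfacet
 facet normal -0.917 0.131 -0.377
  outer loop
   vertex 0.6 2.6 1.6
   vertex 1.0 0.8 0.0
   vertex 0.0 3.0 3.2
  endloop
 endfacet
 facet normal -0.816 0.408 -0.408
  outer loop
   vertex 0.6 2.6 1.6
   vertex 0.0 3.0 3.2
   vertex 1.2 3.0 0.8
  endloop
 endfacet
 facet normal -0.830 0.256 -0.495
  outer loop
   vertex 0.6 2.6 1.6
   vertex 1.2 3.0 0.8
   vertex 1.0 0.8 0.0
  endloop
 endfacet
 facet normal 0.624 -0.686 -0.374
  outer loop
   vertex 2.8 0.8 2.4
   vertex 2.0 0.4 1.8
   vertex 4.0 2.0 2.2
  endloop
 endfacet
 facet normal 0.016 -0.842 0.540
  outer loop
   vertex 2.8 0.8 2.4
   vertex 1.4 1.8 4.0
   vertex 2.0 0.4 1.8
  endloop
 endfacet
 facet normal 0.540 -0.411 0.735
  outer loop
   vertex 3.0 1.4 2.6
   vertex 4.0 2.0 2.2
   vertex 1.4 1.8 4.0
  endloop
 endfacet
 facet normal 0.544 -0.423 0.725
  outer loop
   vertex 3.0 1.4 2.6
   vertex 2.8 0.8 2.4
   vertex 4.0 2.0 2.2
  endloop
 endfacet
 facet normal 0.535 -0.422 0.732
  outer loop
   vertex 3.0 1.4 2.6
   vertex 1.4 1.8 4.0
   vertex 2.8 0.8 2.4
  endloop
 endfacet
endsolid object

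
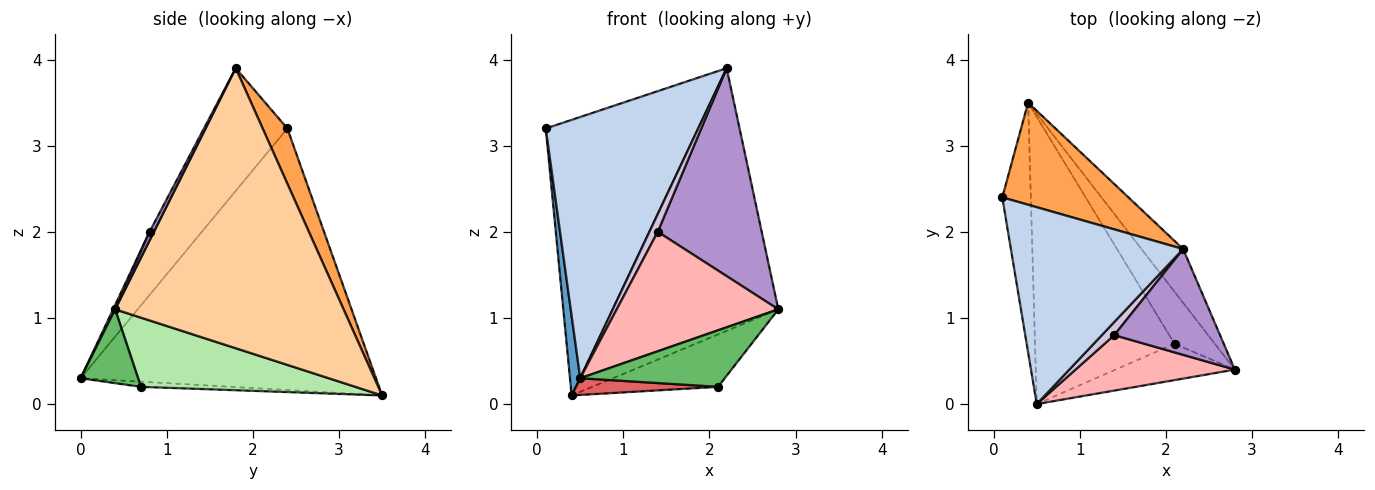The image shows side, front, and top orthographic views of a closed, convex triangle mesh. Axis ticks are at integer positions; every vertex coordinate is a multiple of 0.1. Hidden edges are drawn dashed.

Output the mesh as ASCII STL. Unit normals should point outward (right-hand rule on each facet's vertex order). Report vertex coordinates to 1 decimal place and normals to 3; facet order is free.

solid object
 facet normal -0.994 -0.035 -0.108
  outer loop
   vertex 0.4 3.5 0.1
   vertex 0.5 0.0 0.3
   vertex 0.1 2.4 3.2
  endloop
 endfacet
 facet normal -0.394 -0.734 0.553
  outer loop
   vertex 2.2 1.8 3.9
   vertex 0.1 2.4 3.2
   vertex 0.5 0.0 0.3
  endloop
 endfacet
 facet normal 0.150 0.927 0.344
  outer loop
   vertex 2.2 1.8 3.9
   vertex 0.4 3.5 0.1
   vertex 0.1 2.4 3.2
  endloop
 endfacet
 facet normal 0.803 0.583 -0.120
  outer loop
   vertex 2.2 1.8 3.9
   vertex 2.8 0.4 1.1
   vertex 0.4 3.5 0.1
  endloop
 endfacet
 facet normal 0.317 -0.798 -0.513
  outer loop
   vertex 2.1 0.7 0.2
   vertex 2.8 0.4 1.1
   vertex 0.5 0.0 0.3
  endloop
 endfacet
 facet normal 0.771 0.452 -0.449
  outer loop
   vertex 2.1 0.7 0.2
   vertex 0.4 3.5 0.1
   vertex 2.8 0.4 1.1
  endloop
 endfacet
 facet normal -0.037 -0.058 -0.998
  outer loop
   vertex 2.1 0.7 0.2
   vertex 0.5 0.0 0.3
   vertex 0.4 3.5 0.1
  endloop
 endfacet
 facet normal 0.011 -0.907 0.421
  outer loop
   vertex 1.4 0.8 2.0
   vertex 0.5 0.0 0.3
   vertex 2.8 0.4 1.1
  endloop
 endfacet
 facet normal 0.037 -0.891 0.453
  outer loop
   vertex 1.4 0.8 2.0
   vertex 2.8 0.4 1.1
   vertex 2.2 1.8 3.9
  endloop
 endfacet
 facet normal -0.382 -0.742 0.551
  outer loop
   vertex 1.4 0.8 2.0
   vertex 2.2 1.8 3.9
   vertex 0.5 0.0 0.3
  endloop
 endfacet
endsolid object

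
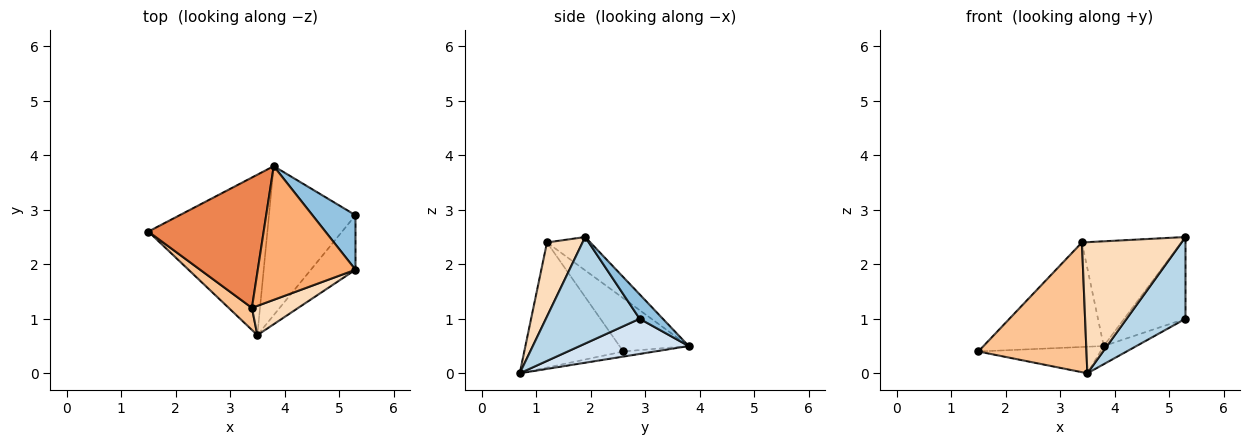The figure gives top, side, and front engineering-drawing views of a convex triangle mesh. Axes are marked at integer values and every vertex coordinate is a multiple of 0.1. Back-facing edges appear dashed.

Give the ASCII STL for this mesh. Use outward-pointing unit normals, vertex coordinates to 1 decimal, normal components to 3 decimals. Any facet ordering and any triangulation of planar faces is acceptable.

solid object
 facet normal -0.042 0.163 -0.986
  outer loop
   vertex 3.5 0.7 0.0
   vertex 1.5 2.6 0.4
   vertex 3.8 3.8 0.5
  endloop
 endfacet
 facet normal 0.300 0.794 0.529
  outer loop
   vertex 5.3 2.9 1.0
   vertex 3.8 3.8 0.5
   vertex 5.3 1.9 2.5
  endloop
 endfacet
 facet normal 0.798 -0.501 -0.334
  outer loop
   vertex 5.3 2.9 1.0
   vertex 5.3 1.9 2.5
   vertex 3.5 0.7 0.0
  endloop
 endfacet
 facet normal 0.374 0.112 -0.921
  outer loop
   vertex 5.3 2.9 1.0
   vertex 3.5 0.7 0.0
   vertex 3.8 3.8 0.5
  endloop
 endfacet
 facet normal -0.339 0.589 0.734
  outer loop
   vertex 3.4 1.2 2.4
   vertex 3.8 3.8 0.5
   vertex 1.5 2.6 0.4
  endloop
 endfacet
 facet normal -0.259 0.596 0.760
  outer loop
   vertex 3.4 1.2 2.4
   vertex 5.3 1.9 2.5
   vertex 3.8 3.8 0.5
  endloop
 endfacet
 facet normal -0.670 -0.732 0.125
  outer loop
   vertex 3.4 1.2 2.4
   vertex 1.5 2.6 0.4
   vertex 3.5 0.7 0.0
  endloop
 endfacet
 facet normal 0.329 -0.922 0.206
  outer loop
   vertex 3.4 1.2 2.4
   vertex 3.5 0.7 0.0
   vertex 5.3 1.9 2.5
  endloop
 endfacet
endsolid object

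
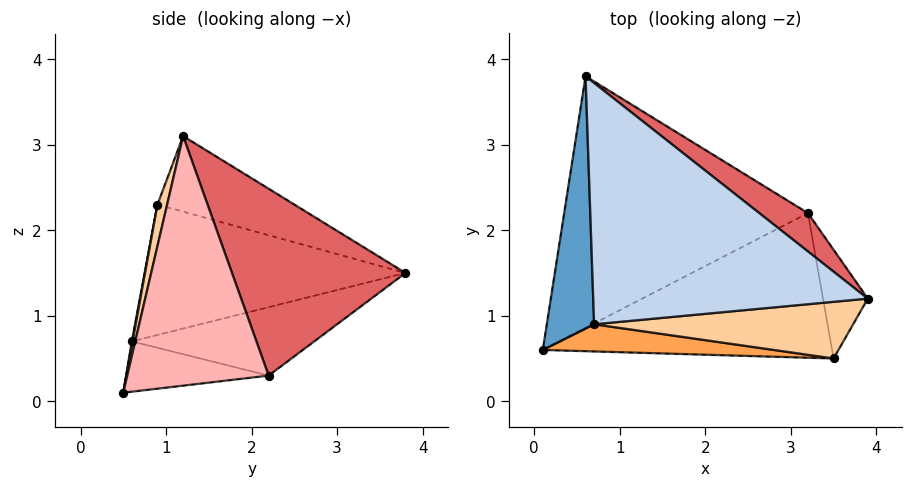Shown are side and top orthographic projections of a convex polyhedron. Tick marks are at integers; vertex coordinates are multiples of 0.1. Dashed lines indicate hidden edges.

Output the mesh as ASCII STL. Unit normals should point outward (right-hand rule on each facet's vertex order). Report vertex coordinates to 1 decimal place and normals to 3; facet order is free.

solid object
 facet normal -0.938 0.062 0.340
  outer loop
   vertex 0.7 0.9 2.3
   vertex 0.6 3.8 1.5
   vertex 0.1 0.6 0.7
  endloop
 endfacet
 facet normal -0.257 0.249 0.934
  outer loop
   vertex 0.7 0.9 2.3
   vertex 3.9 1.2 3.1
   vertex 0.6 3.8 1.5
  endloop
 endfacet
 facet normal 0.003 -0.983 0.183
  outer loop
   vertex 0.7 0.9 2.3
   vertex 0.1 0.6 0.7
   vertex 3.5 0.5 0.1
  endloop
 endfacet
 facet normal 0.036 -0.974 0.223
  outer loop
   vertex 0.7 0.9 2.3
   vertex 3.5 0.5 0.1
   vertex 3.9 1.2 3.1
  endloop
 endfacet
 facet normal -0.260 0.272 -0.926
  outer loop
   vertex 3.2 2.2 0.3
   vertex 0.1 0.6 0.7
   vertex 0.6 3.8 1.5
  endloop
 endfacet
 facet normal -0.171 0.085 -0.982
  outer loop
   vertex 3.2 2.2 0.3
   vertex 3.5 0.5 0.1
   vertex 0.1 0.6 0.7
  endloop
 endfacet
 facet normal 0.567 0.810 0.148
  outer loop
   vertex 3.2 2.2 0.3
   vertex 0.6 3.8 1.5
   vertex 3.9 1.2 3.1
  endloop
 endfacet
 facet normal 0.966 0.191 -0.173
  outer loop
   vertex 3.2 2.2 0.3
   vertex 3.9 1.2 3.1
   vertex 3.5 0.5 0.1
  endloop
 endfacet
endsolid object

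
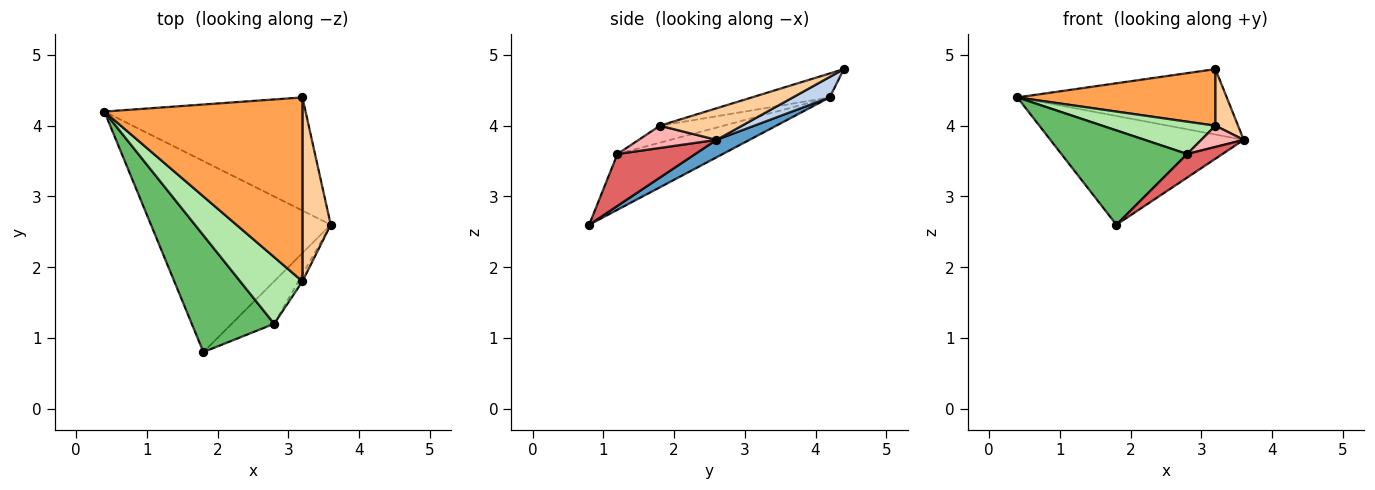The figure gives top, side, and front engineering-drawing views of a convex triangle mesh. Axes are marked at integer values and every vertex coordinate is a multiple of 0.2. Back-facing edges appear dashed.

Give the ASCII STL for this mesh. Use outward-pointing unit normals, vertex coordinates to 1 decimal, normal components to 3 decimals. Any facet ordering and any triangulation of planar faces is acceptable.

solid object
 facet normal 0.084 0.493 -0.866
  outer loop
   vertex 1.8 0.8 2.6
   vertex 0.4 4.2 4.4
   vertex 3.6 2.6 3.8
  endloop
 endfacet
 facet normal 0.088 0.499 -0.862
  outer loop
   vertex 3.2 4.4 4.8
   vertex 3.6 2.6 3.8
   vertex 0.4 4.2 4.4
  endloop
 endfacet
 facet normal -0.115 -0.292 0.949
  outer loop
   vertex 3.2 1.8 4.0
   vertex 3.2 4.4 4.8
   vertex 0.4 4.2 4.4
  endloop
 endfacet
 facet normal 0.729 -0.201 0.654
  outer loop
   vertex 3.2 1.8 4.0
   vertex 3.6 2.6 3.8
   vertex 3.2 4.4 4.8
  endloop
 endfacet
 facet normal -0.466 -0.556 0.688
  outer loop
   vertex 2.8 1.2 3.6
   vertex 0.4 4.2 4.4
   vertex 1.8 0.8 2.6
  endloop
 endfacet
 facet normal -0.238 -0.424 0.874
  outer loop
   vertex 2.8 1.2 3.6
   vertex 3.2 1.8 4.0
   vertex 0.4 4.2 4.4
  endloop
 endfacet
 facet normal 0.730 -0.332 -0.597
  outer loop
   vertex 2.8 1.2 3.6
   vertex 1.8 0.8 2.6
   vertex 3.6 2.6 3.8
  endloop
 endfacet
 facet normal 0.867 -0.473 -0.158
  outer loop
   vertex 2.8 1.2 3.6
   vertex 3.6 2.6 3.8
   vertex 3.2 1.8 4.0
  endloop
 endfacet
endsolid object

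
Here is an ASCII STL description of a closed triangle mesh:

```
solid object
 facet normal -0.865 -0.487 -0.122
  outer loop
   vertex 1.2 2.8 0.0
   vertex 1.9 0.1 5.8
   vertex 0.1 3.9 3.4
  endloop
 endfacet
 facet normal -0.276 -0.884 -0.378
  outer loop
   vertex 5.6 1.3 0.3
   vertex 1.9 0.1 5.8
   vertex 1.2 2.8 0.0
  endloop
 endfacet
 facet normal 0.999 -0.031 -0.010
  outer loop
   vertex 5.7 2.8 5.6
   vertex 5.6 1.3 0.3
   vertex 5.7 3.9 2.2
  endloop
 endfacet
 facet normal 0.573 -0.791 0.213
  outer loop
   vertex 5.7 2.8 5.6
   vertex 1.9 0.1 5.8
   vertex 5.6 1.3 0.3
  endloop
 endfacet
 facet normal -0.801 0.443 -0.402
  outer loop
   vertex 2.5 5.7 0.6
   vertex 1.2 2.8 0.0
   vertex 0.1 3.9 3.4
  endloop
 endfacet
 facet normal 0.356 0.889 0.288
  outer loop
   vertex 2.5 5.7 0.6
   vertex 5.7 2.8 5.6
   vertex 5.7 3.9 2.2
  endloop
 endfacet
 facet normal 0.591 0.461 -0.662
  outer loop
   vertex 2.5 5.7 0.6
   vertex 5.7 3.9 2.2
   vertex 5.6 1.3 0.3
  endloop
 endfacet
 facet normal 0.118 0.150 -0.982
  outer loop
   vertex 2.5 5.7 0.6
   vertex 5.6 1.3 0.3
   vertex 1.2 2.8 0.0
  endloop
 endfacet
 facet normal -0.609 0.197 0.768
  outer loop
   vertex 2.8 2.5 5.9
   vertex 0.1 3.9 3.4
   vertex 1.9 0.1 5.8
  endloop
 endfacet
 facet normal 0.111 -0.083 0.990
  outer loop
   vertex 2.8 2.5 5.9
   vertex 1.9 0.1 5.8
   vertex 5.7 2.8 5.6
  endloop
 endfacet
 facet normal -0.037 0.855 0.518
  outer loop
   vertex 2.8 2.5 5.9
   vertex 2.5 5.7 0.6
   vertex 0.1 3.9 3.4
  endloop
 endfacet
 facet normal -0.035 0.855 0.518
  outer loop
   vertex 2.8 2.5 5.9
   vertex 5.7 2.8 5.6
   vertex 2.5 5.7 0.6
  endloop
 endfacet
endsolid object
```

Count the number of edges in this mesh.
18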